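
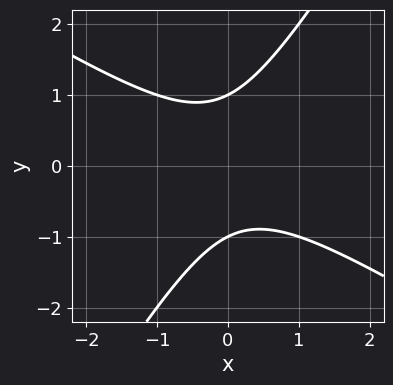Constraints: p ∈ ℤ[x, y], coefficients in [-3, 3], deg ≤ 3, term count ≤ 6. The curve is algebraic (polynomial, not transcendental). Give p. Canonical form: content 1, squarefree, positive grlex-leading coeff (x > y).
(a) deg p = 2. The shape is more complex than any degree-1 curve.
(b) From the axis intercepts and sections: the y-axis gridline crossings are at y ∈ {-1, 1}; the curve avoids every integer x-axis point in the box.
(c) Together with the visible shape, these determine p as stated.

x^2 + x*y - y^2 + 1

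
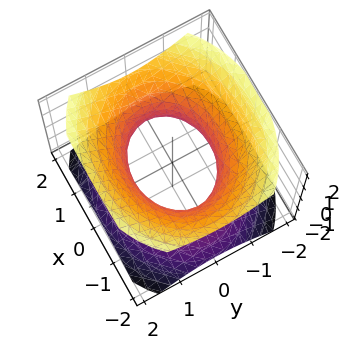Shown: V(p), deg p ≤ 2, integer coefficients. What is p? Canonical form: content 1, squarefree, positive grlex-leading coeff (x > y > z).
2*x^2 + 3*y^2 - 3*z^2 - 3

1. Degree: one connected sheet with a waist; a quadric, so deg p = 2.
2. Symmetries: mirror symmetry y ↦ −y ⇒ only even powers of y; mirror symmetry z ↦ −z ⇒ only even powers of z; the x ↦ −x reflection is a symmetry, so x appears only in even powers.
3. Checking where it meets the axes: the surface avoids every integer z-axis point in the box; among the integer gridlines, it crosses the y-axis at y ∈ {-1, 1}.
4. Together with the visible shape, these determine p as stated.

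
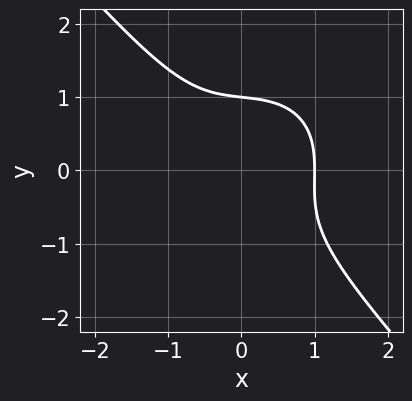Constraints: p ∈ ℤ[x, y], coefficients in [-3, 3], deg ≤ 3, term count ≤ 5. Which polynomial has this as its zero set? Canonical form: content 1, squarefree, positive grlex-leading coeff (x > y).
(a) The degree is 3 — a generic line meets the curve in up to 3 points.
(b) Against the integer gridlines: it meets the x-axis at x = 1 (among the integer gridlines); one y-axis crossing is at y = 1.
(c) These observations pin down the coefficients.

3*x^3 + x*y^2 + 3*y^3 - 3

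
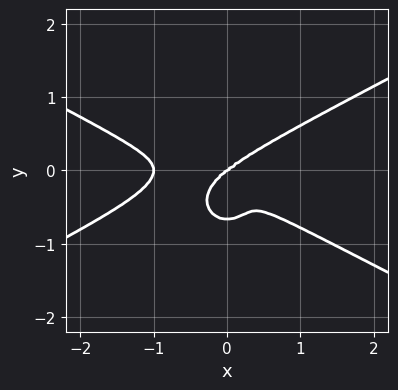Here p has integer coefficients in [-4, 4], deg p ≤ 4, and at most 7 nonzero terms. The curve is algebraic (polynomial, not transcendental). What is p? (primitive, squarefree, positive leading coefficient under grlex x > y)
x^4 - 3*x^2*y^2 - 3*y^4 + x^3 - 2*y^3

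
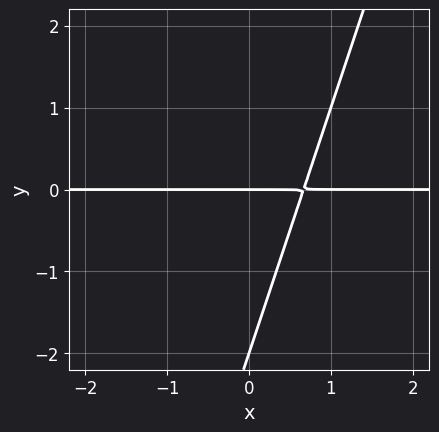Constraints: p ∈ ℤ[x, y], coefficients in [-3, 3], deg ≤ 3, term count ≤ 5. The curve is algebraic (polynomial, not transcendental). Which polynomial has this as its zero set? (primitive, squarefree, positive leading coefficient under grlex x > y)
3*x*y - y^2 - 2*y

1. deg p = 2. A generic line meets the curve in up to 2 points.
2. Observable constraints: the y-axis gridline crossings are at y ∈ {-2, 0}; the visible x-axis segment lies entirely on the curve.
3. Assembling these constraints gives the stated polynomial.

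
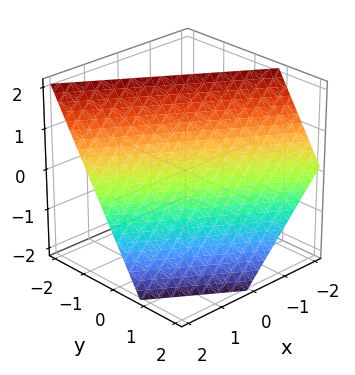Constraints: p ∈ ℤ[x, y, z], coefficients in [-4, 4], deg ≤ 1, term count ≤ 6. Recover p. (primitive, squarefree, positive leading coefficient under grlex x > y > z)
2*x + 3*y + 2*z - 2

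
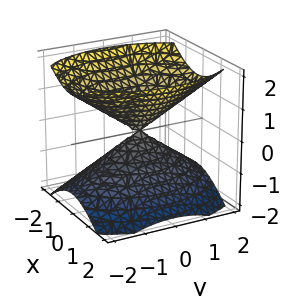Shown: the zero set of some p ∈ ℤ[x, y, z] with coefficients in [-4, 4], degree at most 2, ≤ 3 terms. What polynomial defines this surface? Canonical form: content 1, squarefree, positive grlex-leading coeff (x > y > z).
2*x^2 + y^2 - 2*z^2

First, there are 2 components. Treating them together as one polynomial.
Next, degree: a double cone through the origin; a quadric, so deg p = 2.
Then, symmetries: it's symmetric under z → −z, forcing even powers of z; mirror symmetry y ↦ −y ⇒ only even powers of y; mirror symmetry x ↦ −x ⇒ only even powers of x.
Next, reading off the gridlines: it meets the z-axis at z = 0 (among the integer gridlines); it meets the x-axis at x = 0 (among the integer gridlines); it meets the y-axis at y = 0 (among the integer gridlines).
Finally, putting this together gives p.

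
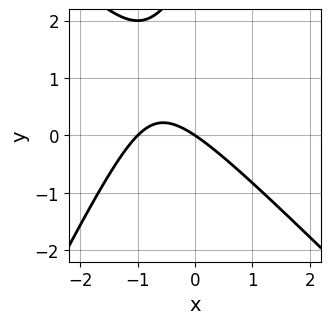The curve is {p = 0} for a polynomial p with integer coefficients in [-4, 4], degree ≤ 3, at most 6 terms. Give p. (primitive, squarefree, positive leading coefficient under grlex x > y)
First, degree: no degree-1 curve has this shape, so deg p = 2.
Next, observable constraints: one y-axis crossing is at y = 0; among the integer gridlines, it crosses the x-axis at x ∈ {-1, 0}.
Finally, assembling these constraints gives the stated polynomial.

2*x^2 + x*y - y^2 + 2*x + 3*y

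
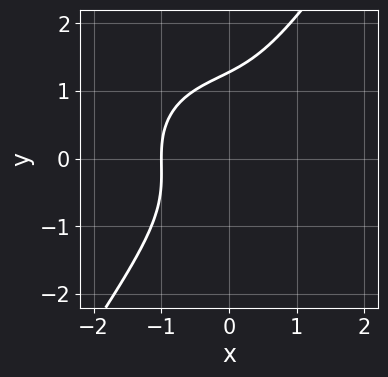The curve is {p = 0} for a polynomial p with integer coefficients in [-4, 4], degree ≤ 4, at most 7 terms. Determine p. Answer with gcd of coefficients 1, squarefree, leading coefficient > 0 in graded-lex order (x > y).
1. Degree: no degree-2 curve has this shape, so deg p = 3.
2. Against the integer gridlines: one x-axis crossing is at x = -1.
3. These observations pin down the coefficients.

3*x^3 + 3*x*y^2 - 3*y^3 + 2*y^2 + 3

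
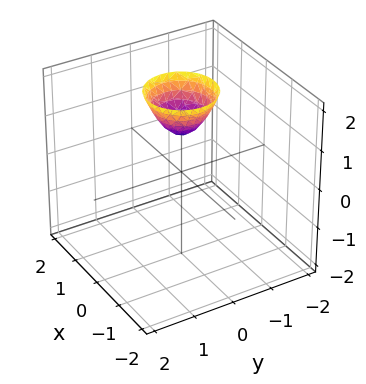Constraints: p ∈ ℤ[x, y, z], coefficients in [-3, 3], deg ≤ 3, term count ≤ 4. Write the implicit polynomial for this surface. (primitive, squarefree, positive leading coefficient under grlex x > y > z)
3*x^2 + 3*y^2 - 2*z + 2

1. The degree is 2 — a generic line meets the surface in up to 2 points.
2. Symmetry: the z-axis is an axis of rotation, so x and y enter only as x² + y².
3. From the axis intercepts and sections: no y-intercept at any integer in the box; no x-intercept at any integer in the box.
4. Matching integer coefficients to the picture gives p.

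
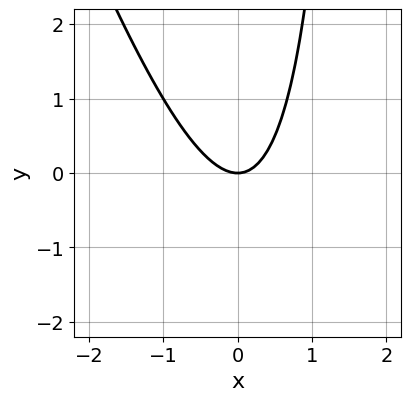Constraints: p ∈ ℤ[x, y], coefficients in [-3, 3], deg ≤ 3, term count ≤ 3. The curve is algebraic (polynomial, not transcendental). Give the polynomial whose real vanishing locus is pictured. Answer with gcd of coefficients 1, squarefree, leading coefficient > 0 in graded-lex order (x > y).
3*x^2 + x*y - 2*y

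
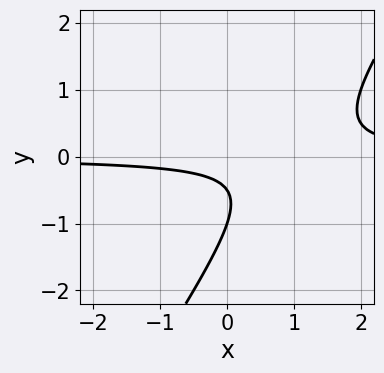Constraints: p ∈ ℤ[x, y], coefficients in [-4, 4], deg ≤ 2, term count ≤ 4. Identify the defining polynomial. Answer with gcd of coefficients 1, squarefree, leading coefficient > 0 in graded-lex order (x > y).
3*x*y - 2*y^2 - 3*y - 1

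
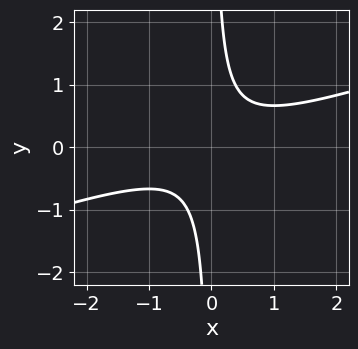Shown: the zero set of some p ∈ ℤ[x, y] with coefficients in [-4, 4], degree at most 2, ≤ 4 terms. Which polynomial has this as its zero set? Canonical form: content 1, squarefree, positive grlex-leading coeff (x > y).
x^2 - 3*x*y + 1

First, deg p = 2. No degree-1 curve has this shape.
Next, from the visible intercepts: it misses every integer gridline on the y-axis; it misses every integer gridline on the x-axis.
Finally, matching integer coefficients to the picture gives p.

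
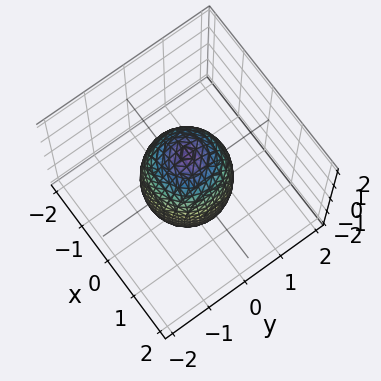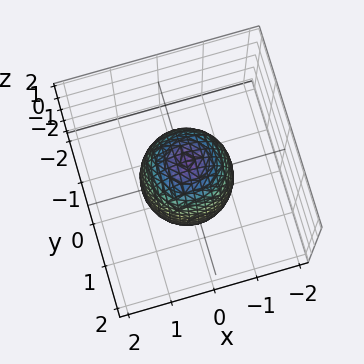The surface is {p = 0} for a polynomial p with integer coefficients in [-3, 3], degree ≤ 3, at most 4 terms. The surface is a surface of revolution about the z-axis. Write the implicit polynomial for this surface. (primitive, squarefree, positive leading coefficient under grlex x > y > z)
3*x^2 + 3*y^2 + z^2 - 3

First, deg p = 2. The shape is more complex than any degree-1 surface.
Then, symmetry: the z-axis is an axis of rotation, so x and y enter only as x² + y².
Then, observable constraints: among the integer gridlines, it crosses the y-axis at y ∈ {-1, 1}; a circular section at z = 1 has radius between 0 and 1; among the integer gridlines, it crosses the x-axis at x ∈ {-1, 1}.
Finally, these observations pin down the coefficients.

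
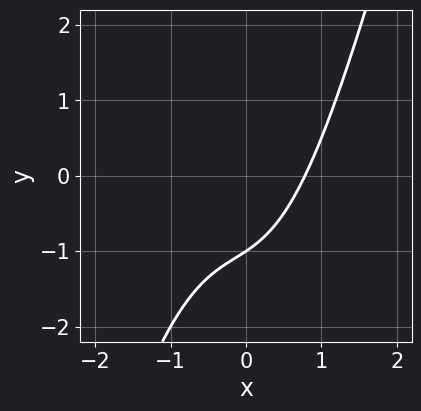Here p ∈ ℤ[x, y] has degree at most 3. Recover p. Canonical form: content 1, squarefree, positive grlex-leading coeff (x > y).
3*x^3 - x^2*y + 2*x - 3*y - 3

(a) deg p = 3. A generic line meets the curve in up to 3 points.
(b) Reading off the gridlines: it meets the y-axis at y = -1 (among the integer gridlines).
(c) Together with the visible shape, these determine p as stated.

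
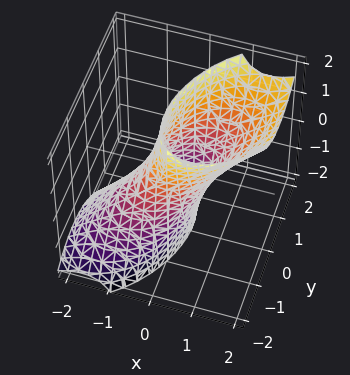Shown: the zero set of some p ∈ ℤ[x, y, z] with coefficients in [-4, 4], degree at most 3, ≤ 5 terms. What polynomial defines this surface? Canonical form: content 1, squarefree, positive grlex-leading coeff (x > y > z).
Degree: no degree-1 surface has this shape, so deg p = 2.
Reading off the gridlines: it misses every integer gridline on the z-axis; among the integer gridlines, it crosses the y-axis at y ∈ {-1, 1}.
Fitting integer coefficients to these (and the overall shape) gives p.

3*x^2 - 2*x*y - 3*x*z + 2*y^2 - 2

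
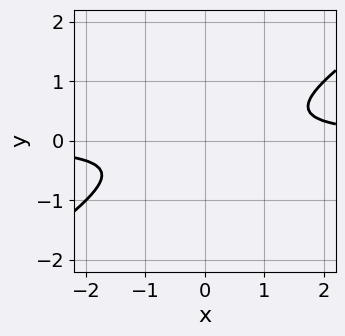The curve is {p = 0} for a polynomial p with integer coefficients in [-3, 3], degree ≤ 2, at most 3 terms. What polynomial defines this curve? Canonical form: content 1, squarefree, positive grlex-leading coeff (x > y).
First, the degree is 2 — a generic line meets the curve in up to 2 points.
Then, observable constraints: no x-intercept at any integer in the box; the curve avoids every integer y-axis point in the box.
Finally, putting this together gives p.

2*x*y - 3*y^2 - 1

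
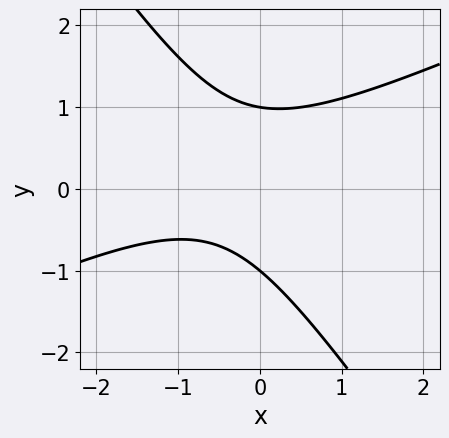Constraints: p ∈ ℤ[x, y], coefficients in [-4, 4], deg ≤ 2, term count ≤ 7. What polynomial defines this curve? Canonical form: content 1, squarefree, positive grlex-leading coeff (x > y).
1. deg p = 2. No degree-1 curve has this shape.
2. Against the integer gridlines: it misses every integer gridline on the x-axis; the y-axis gridline crossings are at y ∈ {-1, 1}.
3. Solving for integer coefficients yields p as stated.

2*x^2 - 3*x*y - 3*y^2 + 2*x + 3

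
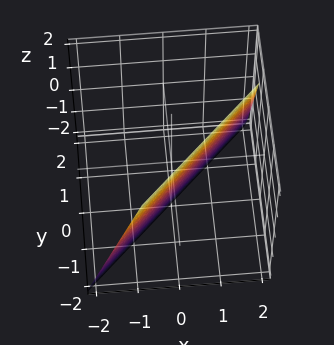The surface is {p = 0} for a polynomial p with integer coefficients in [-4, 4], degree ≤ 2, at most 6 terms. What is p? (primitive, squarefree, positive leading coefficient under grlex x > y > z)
3*x - 3*y - z - 2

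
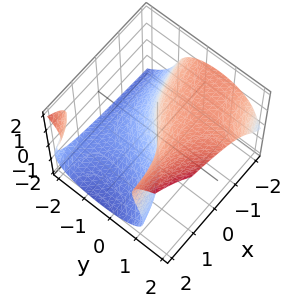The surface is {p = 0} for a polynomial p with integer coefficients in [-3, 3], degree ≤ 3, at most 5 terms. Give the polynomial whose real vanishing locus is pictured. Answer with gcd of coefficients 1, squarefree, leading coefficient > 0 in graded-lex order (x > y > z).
First, the degree is 3 — no degree-2 surface has this shape.
Next, from the axis intercepts and sections: it crosses the z-axis at the gridline z = 0; it crosses the x-axis at the gridline x = 0; it crosses the y-axis at the gridline y = 0.
Finally, together with the visible shape, these determine p as stated.

x*y^2 - z^3 + x*z - 2*x + 2*y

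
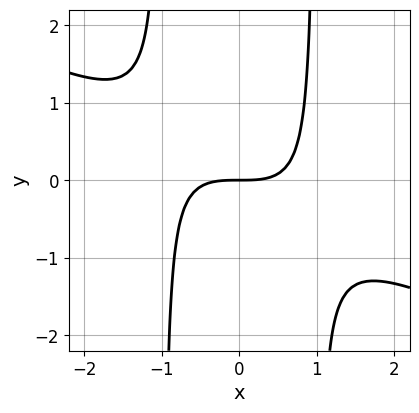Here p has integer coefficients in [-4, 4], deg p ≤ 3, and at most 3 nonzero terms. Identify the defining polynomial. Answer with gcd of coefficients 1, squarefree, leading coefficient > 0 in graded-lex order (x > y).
First, degree: the shape is more complex than any degree-2 curve, so deg p = 3.
Then, against the integer gridlines: one y-axis crossing is at y = 0; it crosses the x-axis at the gridline x = 0.
Finally, solving for integer coefficients yields p as stated.

x^3 + 2*x^2*y - 2*y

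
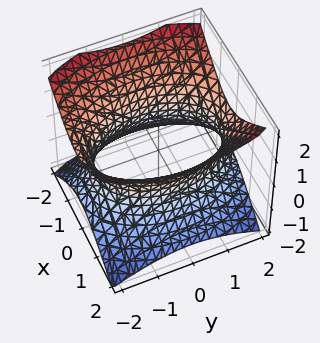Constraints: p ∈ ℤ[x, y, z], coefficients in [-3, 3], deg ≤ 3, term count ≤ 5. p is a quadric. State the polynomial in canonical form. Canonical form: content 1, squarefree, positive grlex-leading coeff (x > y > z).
2*x^2 + y^2 - 2*z^2 - 3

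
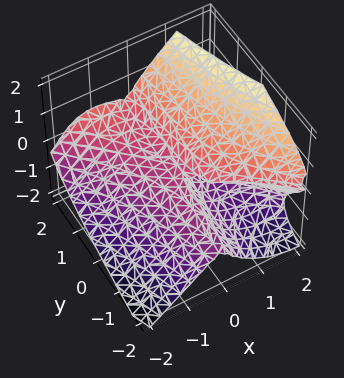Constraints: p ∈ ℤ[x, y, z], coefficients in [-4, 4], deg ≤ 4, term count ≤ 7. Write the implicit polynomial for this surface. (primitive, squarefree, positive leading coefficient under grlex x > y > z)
1. Degree: the shape is more complex than any degree-2 surface, so deg p = 3.
2. Against the integer gridlines: it crosses the z-axis at the gridline z = 0; it crosses the x-axis at the gridline x = 0; the visible y-axis segment lies entirely on the surface.
3. Solving for integer coefficients yields p as stated.

2*x^3 + 2*x^2*y + y*z^2 - 3*z^3 + 3*x*z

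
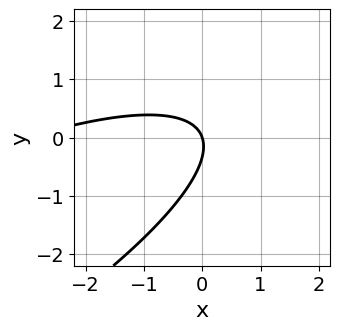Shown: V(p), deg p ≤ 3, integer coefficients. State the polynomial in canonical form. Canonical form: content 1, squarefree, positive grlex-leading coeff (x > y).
x^2 - 3*x*y + 3*y^2 + 3*x + y

First, degree: no degree-1 curve has this shape, so deg p = 2.
Then, against the integer gridlines: one y-axis crossing is at y = 0; it crosses the x-axis at the gridline x = 0.
Finally, matching integer coefficients to the picture gives p.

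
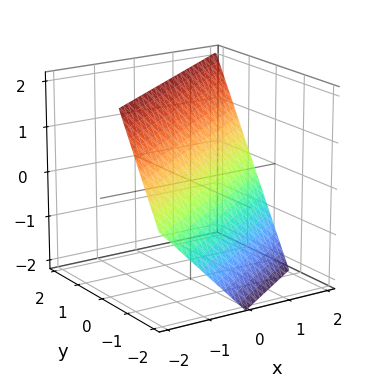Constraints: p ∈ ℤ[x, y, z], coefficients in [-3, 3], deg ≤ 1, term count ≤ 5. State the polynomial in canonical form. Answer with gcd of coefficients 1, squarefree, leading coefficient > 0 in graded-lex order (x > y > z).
2*x - 3*y + 2*z - 2

deg p = 1.
From the axis intercepts and sections: it meets the x-axis at x = 1 (among the integer gridlines); it crosses the z-axis at the gridline z = 1.
Putting this together gives p.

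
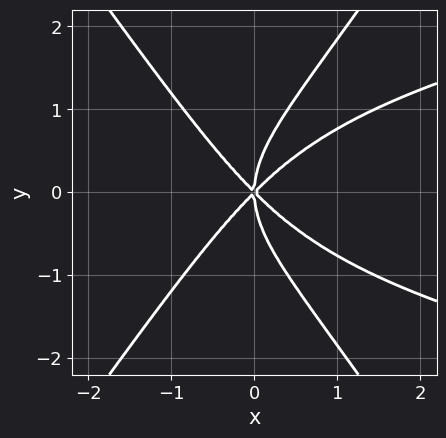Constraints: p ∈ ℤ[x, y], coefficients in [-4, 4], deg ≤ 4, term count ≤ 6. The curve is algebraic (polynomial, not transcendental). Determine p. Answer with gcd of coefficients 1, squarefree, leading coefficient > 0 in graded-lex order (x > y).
2*x^2*y^2 - y^4 - 2*x^3 + 2*x*y^2

(a) deg p = 4.
(b) Symmetries: the y ↦ −y reflection is a symmetry, so y appears only in even powers.
(c) Checking where it meets the axes: it crosses the y-axis at the gridline y = 0; one x-axis crossing is at x = 0.
(d) Fitting integer coefficients to these (and the overall shape) gives p.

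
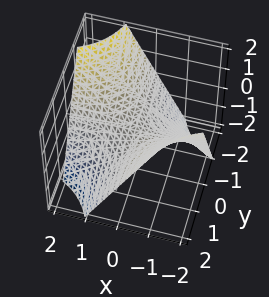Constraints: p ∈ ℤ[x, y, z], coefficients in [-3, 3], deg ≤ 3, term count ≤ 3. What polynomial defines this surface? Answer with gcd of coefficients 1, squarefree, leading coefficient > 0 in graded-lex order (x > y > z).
x*y + z

First, degree: a saddle surface; a quadric, so deg p = 2.
Next, from the axis intercepts and sections: the visible x-axis segment lies entirely on the surface; it crosses the z-axis at the gridline z = 0.
Finally, fitting integer coefficients to these (and the overall shape) gives p. Check: (0, 2, 0) on the y-axis lies on the surface, and p(0, 2, 0) = 0. ✓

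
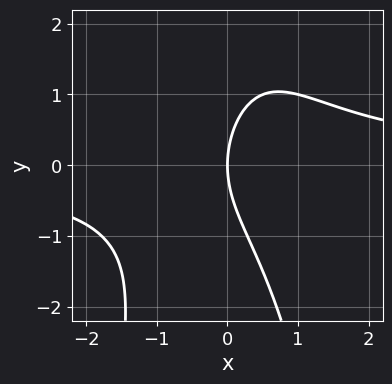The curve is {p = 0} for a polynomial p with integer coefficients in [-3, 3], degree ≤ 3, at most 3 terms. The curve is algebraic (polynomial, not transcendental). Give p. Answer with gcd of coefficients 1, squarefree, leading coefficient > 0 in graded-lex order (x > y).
2*x^2*y + y^2 - 3*x

First, the degree is 3 — a generic line meets the curve in up to 3 points.
Then, against the integer gridlines: it crosses the y-axis at the gridline y = 0; one x-axis crossing is at x = 0.
Finally, matching integer coefficients to the picture gives p.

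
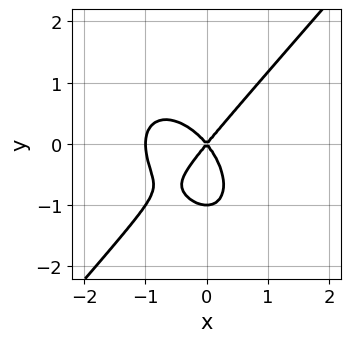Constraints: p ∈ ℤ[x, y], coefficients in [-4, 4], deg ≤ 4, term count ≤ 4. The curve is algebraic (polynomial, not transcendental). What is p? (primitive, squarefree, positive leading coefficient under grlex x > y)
1. The degree is 3 — the shape is more complex than any degree-2 curve.
2. From the visible intercepts: among the integer gridlines, it crosses the y-axis at y ∈ {-1, 0}; among the integer gridlines, it crosses the x-axis at x ∈ {-1, 0}.
3. Together with the visible shape, these determine p as stated.

3*x^3 - 2*y^3 + 3*x^2 - 2*y^2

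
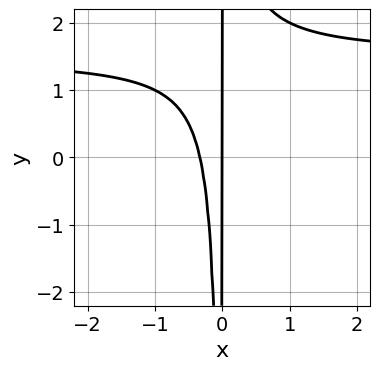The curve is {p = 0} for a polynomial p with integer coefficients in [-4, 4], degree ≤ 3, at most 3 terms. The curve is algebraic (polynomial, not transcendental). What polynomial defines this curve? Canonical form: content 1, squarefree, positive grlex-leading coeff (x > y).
2*x^2*y - 3*x^2 - x

First, deg p = 3. A generic line meets the curve in up to 3 points.
Next, against the integer gridlines: every point of the y-axis in the box is on the curve; it meets the x-axis at x = 0 (among the integer gridlines).
Finally, fitting integer coefficients to these (and the overall shape) gives p.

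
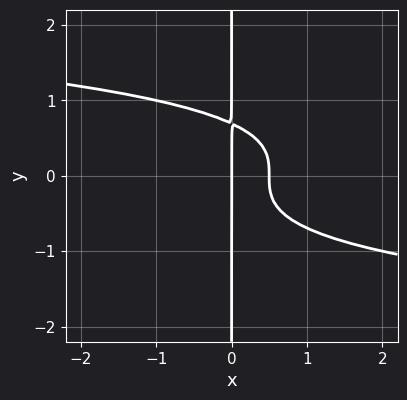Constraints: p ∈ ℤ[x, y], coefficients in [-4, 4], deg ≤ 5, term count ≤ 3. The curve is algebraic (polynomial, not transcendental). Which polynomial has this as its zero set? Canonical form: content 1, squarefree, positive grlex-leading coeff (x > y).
1. deg p = 4. The shape is more complex than any degree-3 curve.
2. Reading off the gridlines: every point of the y-axis in the box is on the curve; it meets the x-axis at x = 0 (among the integer gridlines).
3. Solving for integer coefficients yields p as stated.

3*x*y^3 + 2*x^2 - x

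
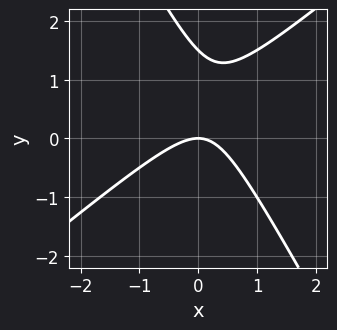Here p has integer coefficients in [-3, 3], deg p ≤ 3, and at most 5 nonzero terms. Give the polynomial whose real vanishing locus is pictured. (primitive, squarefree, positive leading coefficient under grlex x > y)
3*x^2 - 2*x*y - 2*y^2 + 3*y

1. Degree: the shape is more complex than any degree-1 curve, so deg p = 2.
2. Observable constraints: it meets the y-axis at y = 0 (among the integer gridlines); it meets the x-axis at x = 0 (among the integer gridlines).
3. The integer polynomial consistent with all of this is the stated p.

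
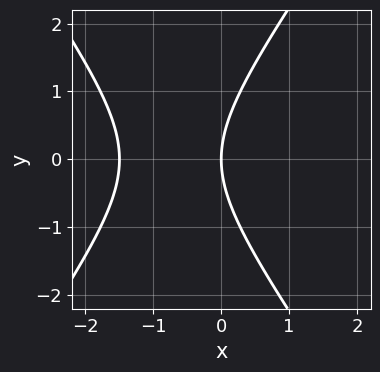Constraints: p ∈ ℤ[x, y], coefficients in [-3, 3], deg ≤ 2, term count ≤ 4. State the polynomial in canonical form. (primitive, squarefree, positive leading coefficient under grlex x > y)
2*x^2 - y^2 + 3*x

1. Degree: the shape is more complex than any degree-1 curve, so deg p = 2.
2. Symmetries: it's symmetric under y → −y, forcing even powers of y.
3. From the visible intercepts: it crosses the x-axis at the gridline x = 0; it meets the y-axis at y = 0 (among the integer gridlines).
4. The integer polynomial consistent with all of this is the stated p.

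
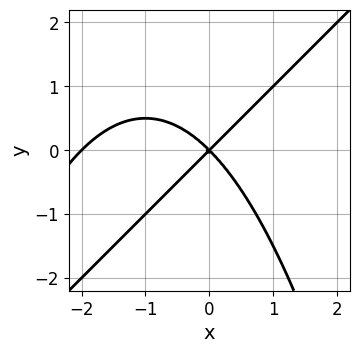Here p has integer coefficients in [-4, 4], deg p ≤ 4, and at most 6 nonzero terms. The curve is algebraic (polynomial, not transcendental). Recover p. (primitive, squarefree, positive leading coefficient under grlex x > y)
x^3 - x^2*y + 2*x^2 - 2*y^2

First, degree: no degree-2 curve has this shape, so deg p = 3.
Next, from the axis intercepts and sections: it crosses the y-axis at the gridline y = 0; among the integer gridlines, it crosses the x-axis at x ∈ {-2, 0}.
Finally, putting this together gives p.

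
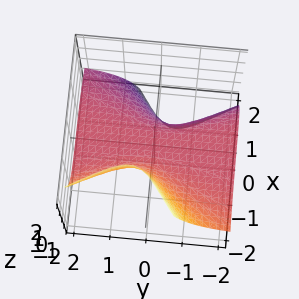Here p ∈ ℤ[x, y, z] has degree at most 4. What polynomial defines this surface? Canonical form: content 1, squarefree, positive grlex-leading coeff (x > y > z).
x^3 + 2*x*y*z + 2*y^2*z + z

First, degree: a generic line meets the surface in up to 3 points, so deg p = 3.
Next, against the integer gridlines: one z-axis crossing is at z = 0; it meets the x-axis at x = 0 (among the integer gridlines); every point of the y-axis in the box is on the surface.
Finally, matching integer coefficients to the picture gives p.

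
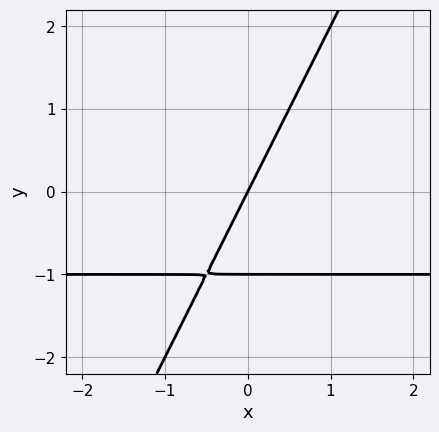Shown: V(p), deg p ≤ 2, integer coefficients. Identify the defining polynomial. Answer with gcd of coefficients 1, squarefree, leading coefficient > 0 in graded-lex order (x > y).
1. The degree is 2 — the shape is more complex than any degree-1 curve.
2. From the visible intercepts: among the integer gridlines, it crosses the y-axis at y ∈ {-1, 0}; it crosses the x-axis at the gridline x = 0.
3. Fitting integer coefficients to these (and the overall shape) gives p.

2*x*y - y^2 + 2*x - y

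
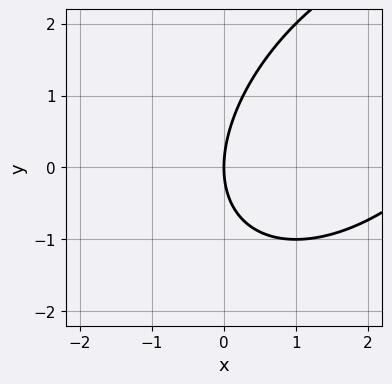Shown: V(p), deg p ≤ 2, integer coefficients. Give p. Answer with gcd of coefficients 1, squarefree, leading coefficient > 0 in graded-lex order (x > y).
x^2 - x*y + y^2 - 3*x

1. deg p = 2. The shape is more complex than any degree-1 curve.
2. Reading off the gridlines: it meets the y-axis at y = 0 (among the integer gridlines); it meets the x-axis at x = 0 (among the integer gridlines).
3. Matching integer coefficients to the picture gives p.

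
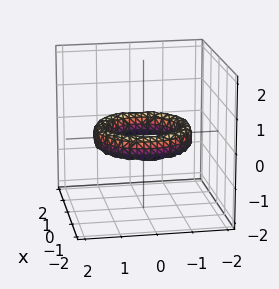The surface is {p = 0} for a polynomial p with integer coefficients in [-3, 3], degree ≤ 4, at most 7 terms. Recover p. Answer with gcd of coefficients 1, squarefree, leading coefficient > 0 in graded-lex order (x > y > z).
First, deg p = 4. No degree-3 surface has this shape.
Then, by symmetry, the z-axis is an axis of rotation, so x and y enter only as x² + y².
Next, reading off the gridlines: a circular section at z = 0 has radius exactly 1; among the integer gridlines, it crosses the x-axis at x ∈ {-1, 1}; the surface avoids every integer z-axis point in the box.
Finally, the integer polynomial consistent with all of this is the stated p. Check: (0, -1, 0) on the y-axis lies on the surface, and p(0, -1, 0) = 0. ✓

x^4 + 2*x^2*y^2 + y^4 - 3*x^2 - 3*y^2 + 2*z^2 + 2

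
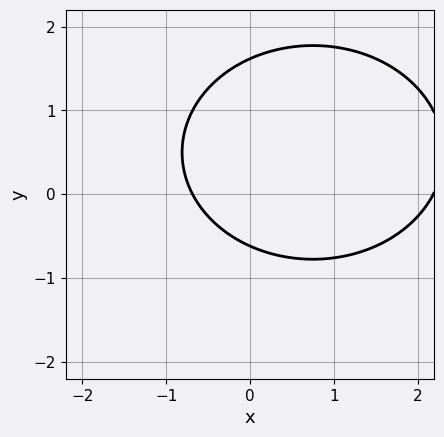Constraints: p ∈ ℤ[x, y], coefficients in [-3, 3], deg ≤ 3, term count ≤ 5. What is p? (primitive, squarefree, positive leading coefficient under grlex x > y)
1. The degree is 2 — the shape is more complex than any degree-1 curve.
2. Putting this together gives p.

2*x^2 + 3*y^2 - 3*x - 3*y - 3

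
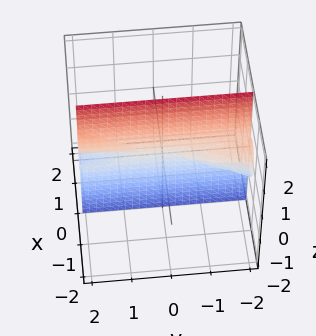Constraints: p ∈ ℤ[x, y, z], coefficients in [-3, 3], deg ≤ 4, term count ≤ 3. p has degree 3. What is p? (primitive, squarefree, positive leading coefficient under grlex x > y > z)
3*x^3 - x^2*y + x*z^2

1. deg p = 3.
2. From the visible intercepts: the visible z-axis segment lies entirely on the surface; it meets the x-axis at x = 0 (among the integer gridlines); the visible y-axis segment lies entirely on the surface.
3. Matching integer coefficients to the picture gives p.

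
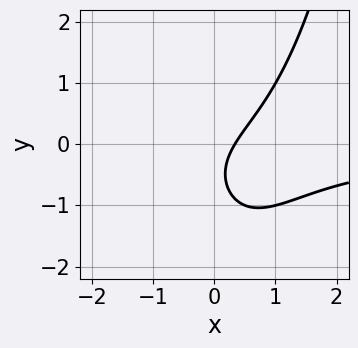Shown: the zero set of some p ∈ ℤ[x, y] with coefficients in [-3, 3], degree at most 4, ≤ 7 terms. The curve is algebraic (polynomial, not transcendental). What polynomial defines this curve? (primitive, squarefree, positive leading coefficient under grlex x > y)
2*x^2*y - 2*y^2 + 3*x - 2*y - 1

(a) deg p = 3. The shape is more complex than any degree-2 curve.
(b) From the visible intercepts: it misses every integer gridline on the y-axis.
(c) Solving for integer coefficients yields p as stated.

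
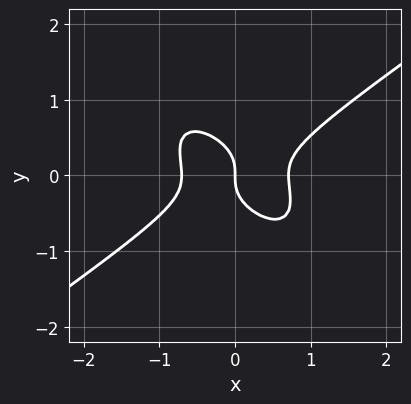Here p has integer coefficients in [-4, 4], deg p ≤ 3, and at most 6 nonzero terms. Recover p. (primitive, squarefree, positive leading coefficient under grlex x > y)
(a) Degree: a generic line meets the curve in up to 3 points, so deg p = 3.
(b) Reading off the gridlines: one x-axis crossing is at x = 0; it meets the y-axis at y = 0 (among the integer gridlines).
(c) Assembling these constraints gives the stated polynomial.

2*x^3 - 2*x*y^2 - 3*y^3 - x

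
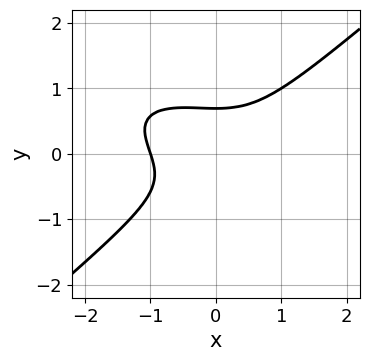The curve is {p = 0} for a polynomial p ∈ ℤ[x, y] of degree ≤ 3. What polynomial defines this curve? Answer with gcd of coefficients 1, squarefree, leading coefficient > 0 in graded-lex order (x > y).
x^3 + x^2*y - 3*y^3 + 1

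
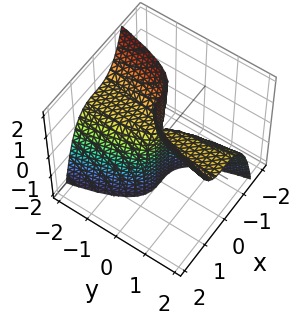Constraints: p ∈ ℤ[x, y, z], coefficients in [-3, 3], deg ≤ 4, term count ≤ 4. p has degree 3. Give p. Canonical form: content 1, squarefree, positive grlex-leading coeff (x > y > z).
First, degree: the shape is more complex than any degree-2 surface, so deg p = 3.
Then, checking where it meets the axes: every point of the z-axis in the box is on the surface; it meets the x-axis at x = 0 (among the integer gridlines); it crosses the y-axis at the gridline y = 0.
Finally, fitting integer coefficients to these (and the overall shape) gives p.

3*x^3 - 2*y*z + y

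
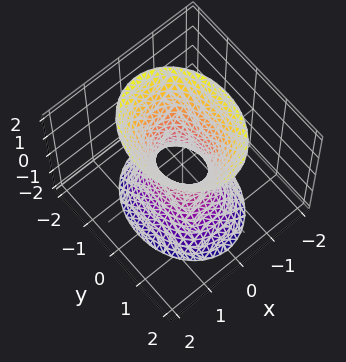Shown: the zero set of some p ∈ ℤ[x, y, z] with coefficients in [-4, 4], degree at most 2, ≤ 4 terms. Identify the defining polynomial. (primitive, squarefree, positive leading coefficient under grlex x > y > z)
1. The degree is 2 — one connected sheet with a waist; a quadric.
2. Symmetries: it's symmetric under x → −x, forcing even powers of x; mirror symmetry z ↦ −z ⇒ only even powers of z; it's symmetric under y → −y, forcing even powers of y.
3. Against the integer gridlines: the surface avoids every integer z-axis point in the box.
4. Together with the visible shape, these determine p as stated.

3*x^2 + 2*y^2 - z^2 - 1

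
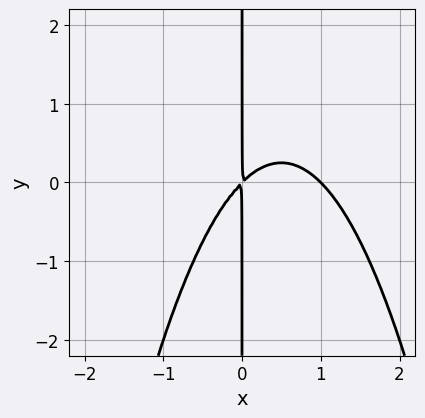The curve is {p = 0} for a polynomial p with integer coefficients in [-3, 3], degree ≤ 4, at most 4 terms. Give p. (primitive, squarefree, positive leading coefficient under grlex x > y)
(a) deg p = 3.
(b) Reading off the gridlines: every point of the y-axis in the box is on the curve; it meets the x-axis at x = 1 (among the integer gridlines).
(c) Fitting integer coefficients to these (and the overall shape) gives p.

x^3 - x^2 + x*y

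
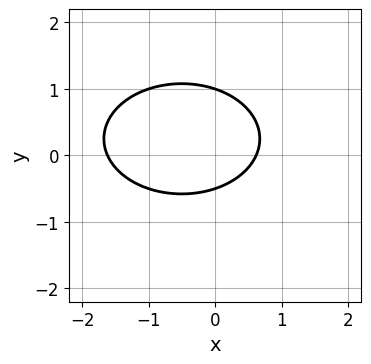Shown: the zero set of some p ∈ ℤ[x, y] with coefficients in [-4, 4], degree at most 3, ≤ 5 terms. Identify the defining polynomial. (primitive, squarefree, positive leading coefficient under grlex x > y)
x^2 + 2*y^2 + x - y - 1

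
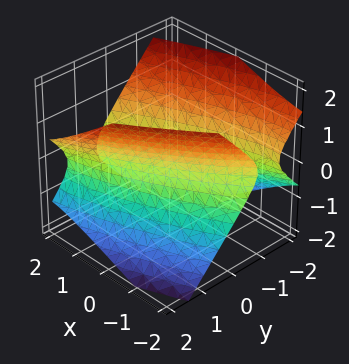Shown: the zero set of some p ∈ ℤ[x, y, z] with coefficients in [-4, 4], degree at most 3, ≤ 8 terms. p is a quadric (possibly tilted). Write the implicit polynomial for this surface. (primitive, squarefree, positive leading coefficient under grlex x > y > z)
x^2 - 3*x*y - x*z + 3*y^2 - 3*z^2 - 2

(a) There are 2 components. They look like related sheets of one shape, so recover p as a whole.
(b) The degree is 2 — a generic line meets the surface in up to 2 points.
(c) Observable constraints: no z-intercept at any integer in the box.
(d) Together with the visible shape, these determine p as stated.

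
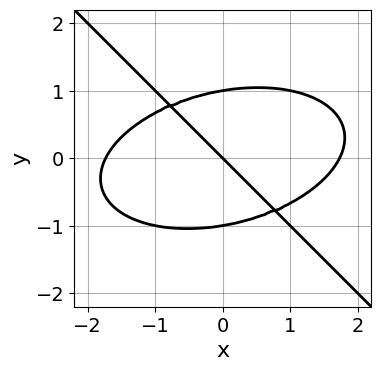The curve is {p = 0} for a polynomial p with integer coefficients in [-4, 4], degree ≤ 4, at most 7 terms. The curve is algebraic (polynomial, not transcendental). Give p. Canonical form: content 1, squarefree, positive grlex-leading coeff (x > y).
First, degree: the shape is more complex than any degree-2 curve, so deg p = 3.
Next, observable constraints: one x-axis crossing is at x = 0; among the integer gridlines, it crosses the y-axis at y ∈ {-1, 0, 1}.
Finally, solving for integer coefficients yields p as stated.

x^3 + 2*x*y^2 + 3*y^3 - 3*x - 3*y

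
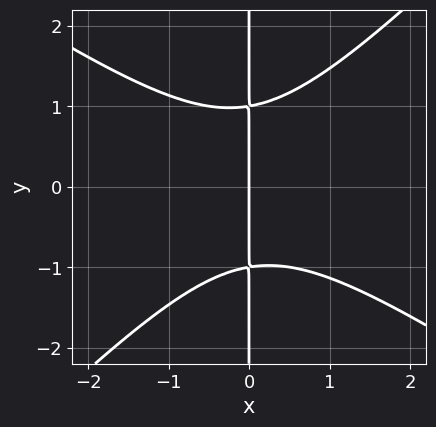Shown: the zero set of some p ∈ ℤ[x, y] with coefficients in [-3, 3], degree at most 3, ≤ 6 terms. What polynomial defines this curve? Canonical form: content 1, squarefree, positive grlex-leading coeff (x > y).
2*x^3 + x^2*y - 3*x*y^2 + 3*x

1. Degree: a generic line meets the curve in up to 3 points, so deg p = 3.
2. Observable constraints: every point of the y-axis in the box is on the curve; it crosses the x-axis at the gridline x = 0.
3. The integer polynomial consistent with all of this is the stated p.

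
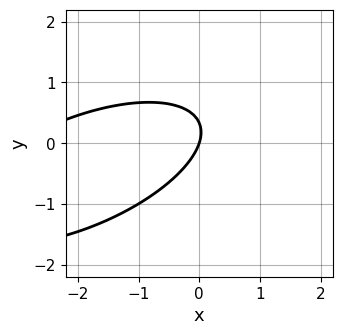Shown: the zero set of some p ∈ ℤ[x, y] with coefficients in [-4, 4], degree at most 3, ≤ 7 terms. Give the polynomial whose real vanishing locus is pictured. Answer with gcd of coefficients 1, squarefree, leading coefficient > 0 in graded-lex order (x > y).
x^2 - 2*x*y + 3*y^2 + 3*x - y

1. Degree: a generic line meets the curve in up to 2 points, so deg p = 2.
2. From the visible intercepts: it meets the x-axis at x = 0 (among the integer gridlines); it meets the y-axis at y = 0 (among the integer gridlines).
3. Solving for integer coefficients yields p as stated.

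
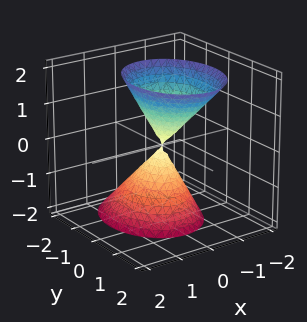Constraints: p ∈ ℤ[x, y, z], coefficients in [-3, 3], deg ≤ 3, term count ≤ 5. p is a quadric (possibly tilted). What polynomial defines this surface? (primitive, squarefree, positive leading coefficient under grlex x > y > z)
1. I count 2 distinct pieces.
2. deg p = 2.
3. Reading off the gridlines: it crosses the z-axis at the gridline z = 0; it crosses the x-axis at the gridline x = 0; it meets the y-axis at y = 0 (among the integer gridlines).
4. Matching integer coefficients to the picture gives p.

3*x^2 + 2*y^2 - y*z - z^2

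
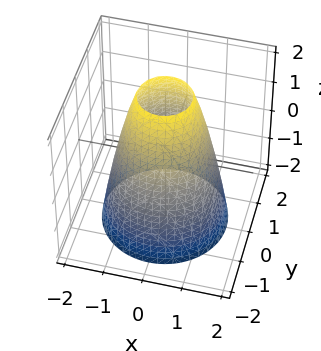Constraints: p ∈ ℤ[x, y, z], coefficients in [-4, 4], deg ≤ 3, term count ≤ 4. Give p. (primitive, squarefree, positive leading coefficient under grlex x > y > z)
The degree is 2 — no degree-1 surface has this shape.
By symmetry, the z-axis is an axis of rotation, so x and y enter only as x² + y².
Reading off the gridlines: no z-intercept at any integer in the box; a circular section at z = 0 has radius between 1 and 2.
Fitting integer coefficients to these (and the overall shape) gives p.

2*x^2 + 2*y^2 + z - 3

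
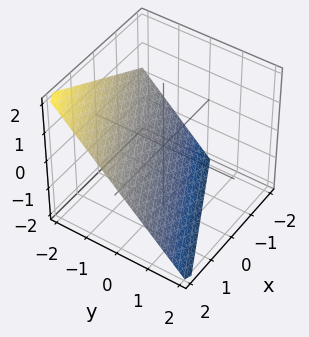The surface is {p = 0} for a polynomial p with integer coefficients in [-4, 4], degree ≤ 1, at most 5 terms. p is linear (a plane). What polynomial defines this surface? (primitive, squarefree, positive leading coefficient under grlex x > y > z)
1. deg p = 1. The surface is flat (a plane).
2. Against the integer gridlines: it crosses the x-axis at the gridline x = 2; it crosses the y-axis at the gridline y = -1.
3. Matching integer coefficients to the picture gives p. Check: (0, 0, -1) on the z-axis lies on the surface, and p(0, 0, -1) = 0. ✓

x - 2*y - 2*z - 2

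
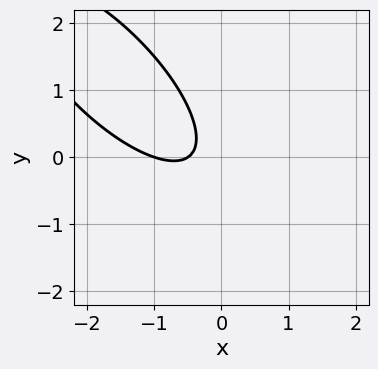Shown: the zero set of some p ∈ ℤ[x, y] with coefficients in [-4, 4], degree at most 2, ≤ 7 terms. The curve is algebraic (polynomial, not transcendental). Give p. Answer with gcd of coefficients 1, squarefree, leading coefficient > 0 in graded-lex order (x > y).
First, degree: no degree-1 curve has this shape, so deg p = 2.
Next, from the axis intercepts and sections: it meets the x-axis at x = -1 (among the integer gridlines); it misses every integer gridline on the y-axis.
Finally, together with the visible shape, these determine p as stated.

2*x^2 + 3*x*y + 2*y^2 + 3*x + 1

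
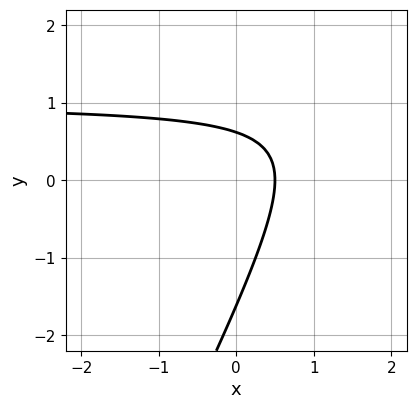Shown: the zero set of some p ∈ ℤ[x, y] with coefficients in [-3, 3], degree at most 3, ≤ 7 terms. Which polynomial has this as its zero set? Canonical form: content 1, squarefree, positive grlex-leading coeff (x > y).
First, the degree is 2 — no degree-1 curve has this shape.
Finally, the integer polynomial consistent with all of this is the stated p.

2*x*y - y^2 - 2*x - y + 1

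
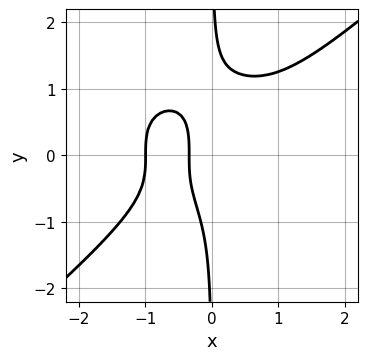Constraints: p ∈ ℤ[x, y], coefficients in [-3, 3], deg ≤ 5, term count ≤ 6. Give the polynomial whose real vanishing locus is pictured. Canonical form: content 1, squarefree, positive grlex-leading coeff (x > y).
2*x^4 - 3*x*y^3 + 3*x + 1

deg p = 4.
Against the integer gridlines: the curve avoids every integer y-axis point in the box; it crosses the x-axis at the gridline x = -1.
Matching integer coefficients to the picture gives p.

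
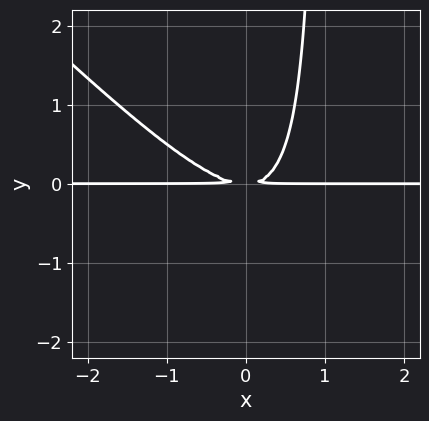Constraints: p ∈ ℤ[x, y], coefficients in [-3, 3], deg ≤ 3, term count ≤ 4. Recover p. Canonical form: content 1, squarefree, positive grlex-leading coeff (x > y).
x^2*y + x*y^2 - y^2

First, degree: the shape is more complex than any degree-2 curve, so deg p = 3.
Then, reading off the gridlines: the visible x-axis segment lies entirely on the curve.
Finally, the integer polynomial consistent with all of this is the stated p.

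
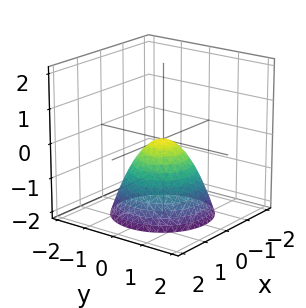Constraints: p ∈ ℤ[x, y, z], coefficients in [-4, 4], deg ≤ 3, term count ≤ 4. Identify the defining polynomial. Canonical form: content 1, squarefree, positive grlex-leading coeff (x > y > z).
1. Degree: a paraboloid; a quadric, so deg p = 2.
2. Symmetries: rotational symmetry about the z-axis ⇒ p depends on x, y only through x² + y².
3. Observable constraints: it meets the z-axis at z = 0 (among the integer gridlines); a circular section at z = -2 has radius between 1 and 2; it crosses the x-axis at the gridline x = 0; it crosses the y-axis at the gridline y = 0.
4. These observations pin down the coefficients.

x^2 + y^2 + z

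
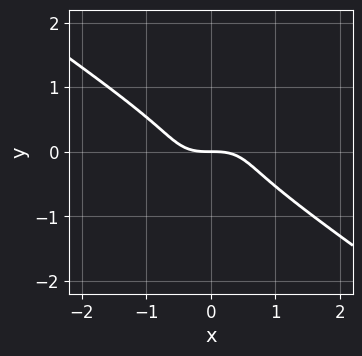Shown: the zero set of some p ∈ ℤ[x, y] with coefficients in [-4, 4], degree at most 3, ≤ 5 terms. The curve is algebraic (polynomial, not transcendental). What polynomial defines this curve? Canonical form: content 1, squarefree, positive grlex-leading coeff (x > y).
x^3 + 3*y^3 + y

First, degree: a generic line meets the curve in up to 3 points, so deg p = 3.
Then, from the axis intercepts and sections: it crosses the y-axis at the gridline y = 0; it meets the x-axis at x = 0 (among the integer gridlines).
Finally, these observations pin down the coefficients.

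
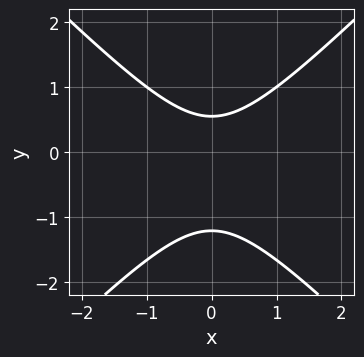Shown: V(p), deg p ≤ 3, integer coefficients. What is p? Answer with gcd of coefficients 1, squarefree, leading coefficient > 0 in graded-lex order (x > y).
(a) Degree: no degree-1 curve has this shape, so deg p = 2.
(b) Symmetries: mirror symmetry x ↦ −x ⇒ only even powers of x.
(c) From the visible intercepts: the curve avoids every integer x-axis point in the box.
(d) Matching integer coefficients to the picture gives p.

3*x^2 - 3*y^2 - 2*y + 2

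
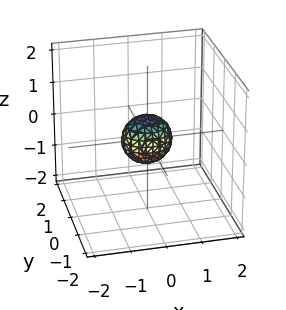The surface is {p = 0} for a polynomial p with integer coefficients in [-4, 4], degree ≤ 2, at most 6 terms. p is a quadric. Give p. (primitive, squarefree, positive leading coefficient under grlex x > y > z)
First, deg p = 2. Bounded and convex; a quadric.
Next, symmetries: the y ↦ −y reflection is a symmetry, so y appears only in even powers; it's symmetric under x → −x, forcing even powers of x; it's symmetric under z → −z, forcing even powers of z.
Finally, together with the visible shape, these determine p as stated.

2*x^2 + 3*y^2 + 2*z^2 - 1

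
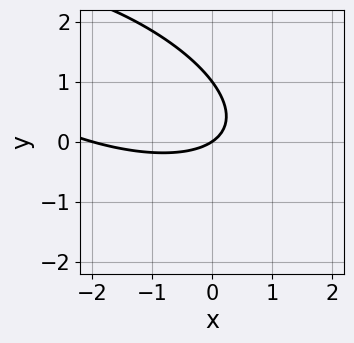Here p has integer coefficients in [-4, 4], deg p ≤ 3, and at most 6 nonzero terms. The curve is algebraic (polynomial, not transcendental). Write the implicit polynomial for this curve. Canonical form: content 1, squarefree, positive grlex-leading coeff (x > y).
x^2 + 2*x*y + 3*y^2 + 2*x - 3*y

1. deg p = 2. The shape is more complex than any degree-1 curve.
2. Reading off the gridlines: the x-axis gridline crossings are at x ∈ {-2, 0}; among the integer gridlines, it crosses the y-axis at y ∈ {0, 1}.
3. Assembling these constraints gives the stated polynomial.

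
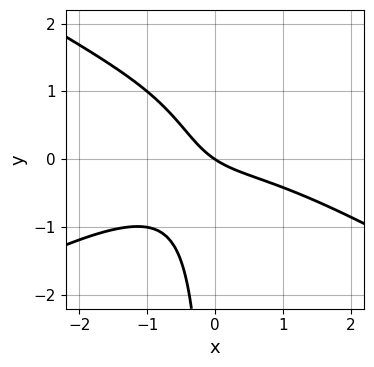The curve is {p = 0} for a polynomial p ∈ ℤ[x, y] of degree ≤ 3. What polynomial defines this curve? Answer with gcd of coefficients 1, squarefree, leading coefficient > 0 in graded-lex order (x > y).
x^3 - 3*x*y^2 + 3*x*y + 2*x + 3*y

First, the degree is 3 — no degree-2 curve has this shape.
Then, against the integer gridlines: it meets the y-axis at y = 0 (among the integer gridlines); it meets the x-axis at x = 0 (among the integer gridlines).
Finally, the integer polynomial consistent with all of this is the stated p.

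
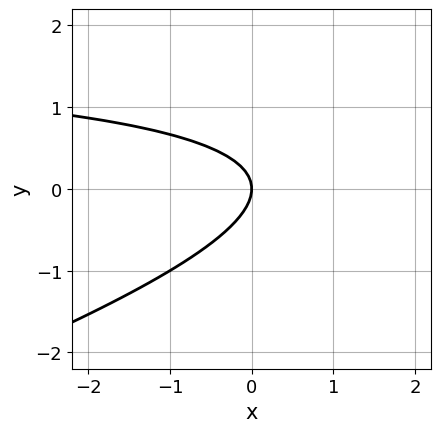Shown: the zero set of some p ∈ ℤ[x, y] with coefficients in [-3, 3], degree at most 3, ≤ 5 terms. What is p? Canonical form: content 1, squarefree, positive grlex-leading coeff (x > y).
First, the degree is 2 — the shape is more complex than any degree-1 curve.
Next, from the visible intercepts: one y-axis crossing is at y = 0; one x-axis crossing is at x = 0.
Finally, fitting integer coefficients to these (and the overall shape) gives p.

x*y - 3*y^2 - 2*x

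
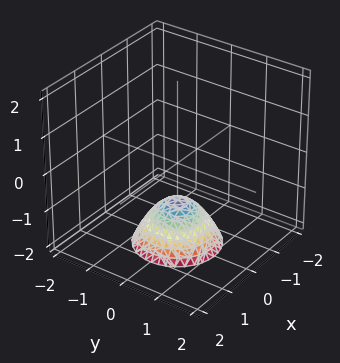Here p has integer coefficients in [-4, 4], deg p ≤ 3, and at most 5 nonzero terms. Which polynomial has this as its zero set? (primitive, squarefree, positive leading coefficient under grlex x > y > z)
x^2 + y^2 + z + 1

Degree: no degree-1 surface has this shape, so deg p = 2.
Symmetry: every cross-section ⟂ z is a circle, so x, y appear only via x² + y².
From the visible intercepts: the surface avoids every integer y-axis point in the box; a circular section at z = -2 has radius exactly 1; no x-intercept at any integer in the box; it meets the z-axis at z = -1 (among the integer gridlines).
Together with the visible shape, these determine p as stated.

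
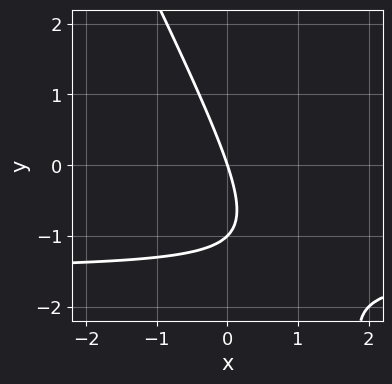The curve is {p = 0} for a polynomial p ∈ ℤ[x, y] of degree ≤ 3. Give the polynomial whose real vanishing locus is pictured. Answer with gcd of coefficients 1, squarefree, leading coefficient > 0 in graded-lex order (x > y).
2*x*y + y^2 + 3*x + y

First, deg p = 2.
Then, against the integer gridlines: among the integer gridlines, it crosses the y-axis at y ∈ {-1, 0}; it crosses the x-axis at the gridline x = 0.
Finally, putting this together gives p.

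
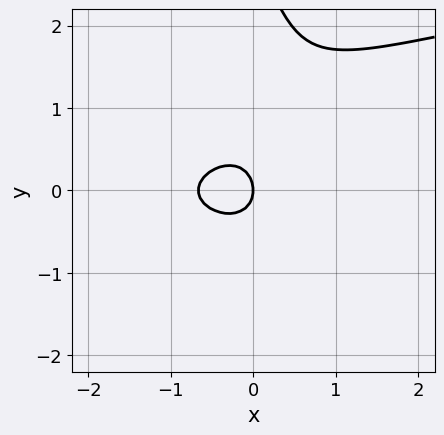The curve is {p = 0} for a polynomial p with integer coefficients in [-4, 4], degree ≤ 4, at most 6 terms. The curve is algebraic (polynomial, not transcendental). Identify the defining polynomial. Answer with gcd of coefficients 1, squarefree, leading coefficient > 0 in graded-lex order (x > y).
3*x*y^2 + y^3 - 3*x^2 - 3*y^2 - 2*x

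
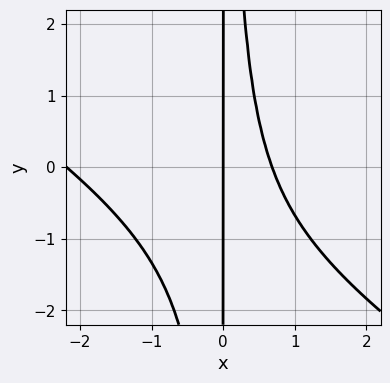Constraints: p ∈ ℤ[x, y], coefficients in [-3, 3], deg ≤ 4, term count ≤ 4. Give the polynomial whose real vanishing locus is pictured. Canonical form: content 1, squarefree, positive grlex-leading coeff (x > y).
1. Degree: no degree-2 curve has this shape, so deg p = 3.
2. Observable constraints: it crosses the x-axis at the gridline x = 0; every point of the y-axis in the box is on the curve.
3. Together with the visible shape, these determine p as stated.

2*x^3 + 3*x^2*y + 3*x^2 - 3*x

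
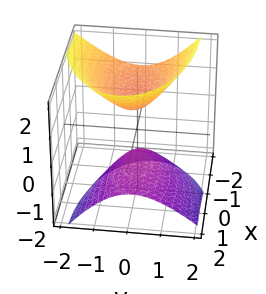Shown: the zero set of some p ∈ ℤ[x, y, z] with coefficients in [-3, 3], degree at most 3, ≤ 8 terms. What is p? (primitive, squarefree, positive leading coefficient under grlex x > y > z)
x^2 + 2*x*z + 3*y^2 + y*z - 2*z^2 + 1

First, I count 2 distinct pieces. Treating them together as one polynomial.
Then, deg p = 2. No degree-1 surface has this shape.
Then, from the axis intercepts and sections: no x-intercept at any integer in the box; no y-intercept at any integer in the box.
Finally, matching integer coefficients to the picture gives p.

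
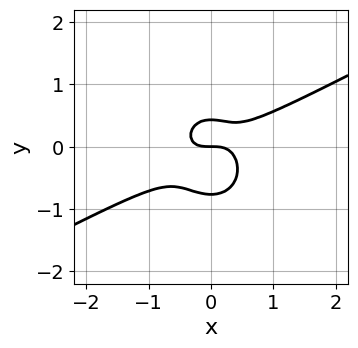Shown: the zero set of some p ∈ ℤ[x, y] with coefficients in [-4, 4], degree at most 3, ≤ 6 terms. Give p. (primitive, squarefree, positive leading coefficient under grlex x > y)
(a) Degree: a generic line meets the curve in up to 3 points, so deg p = 3.
(b) Against the integer gridlines: it meets the y-axis at y = 0 (among the integer gridlines); it crosses the x-axis at the gridline x = 0.
(c) These observations pin down the coefficients.

2*x^3 - 3*x^2*y - 3*y^3 - y^2 + y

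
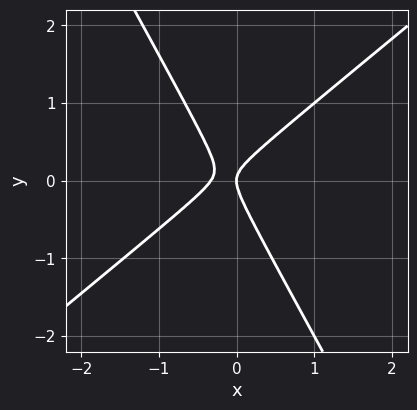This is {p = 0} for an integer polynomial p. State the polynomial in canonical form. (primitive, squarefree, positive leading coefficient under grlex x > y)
(a) The degree is 2 — a generic line meets the curve in up to 2 points.
(b) From the axis intercepts and sections: it meets the x-axis at x = 0 (among the integer gridlines); it meets the y-axis at y = 0 (among the integer gridlines).
(c) Solving for integer coefficients yields p as stated.

3*x^2 - 2*x*y - 2*y^2 + x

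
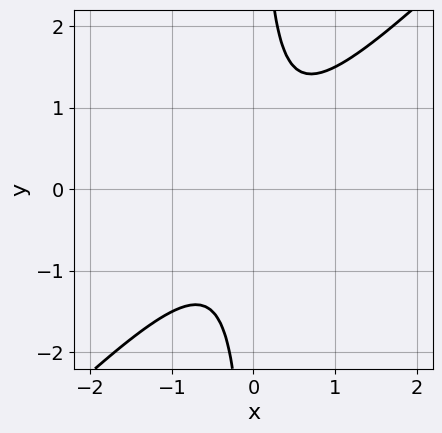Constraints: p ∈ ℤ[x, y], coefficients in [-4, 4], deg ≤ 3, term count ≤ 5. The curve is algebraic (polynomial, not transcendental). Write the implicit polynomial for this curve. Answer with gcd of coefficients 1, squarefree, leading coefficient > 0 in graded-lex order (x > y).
2*x^2 - 2*x*y + 1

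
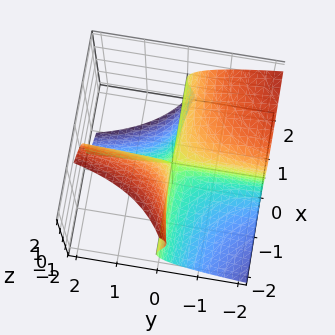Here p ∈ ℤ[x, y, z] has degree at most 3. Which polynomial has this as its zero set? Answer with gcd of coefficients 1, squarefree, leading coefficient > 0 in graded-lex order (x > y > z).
x*z^2 + z^3 + 3*x*y

1. Degree: no degree-2 surface has this shape, so deg p = 3.
2. Checking where it meets the axes: it crosses the z-axis at the gridline z = 0; every point of the y-axis in the box is on the surface.
3. Matching integer coefficients to the picture gives p.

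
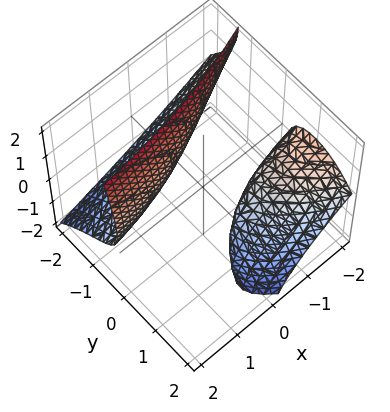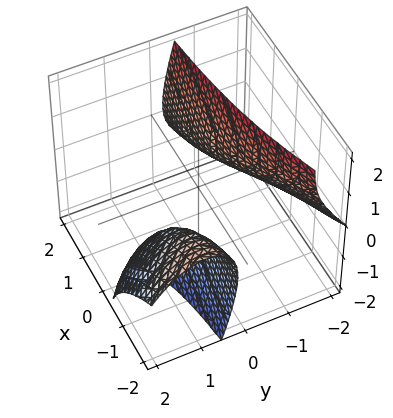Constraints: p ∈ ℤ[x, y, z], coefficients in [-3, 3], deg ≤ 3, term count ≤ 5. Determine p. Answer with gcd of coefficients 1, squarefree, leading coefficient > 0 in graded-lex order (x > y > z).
I count 2 distinct pieces. Treating them together as one polynomial.
The degree is 3 — a generic line meets the surface in up to 3 points.
Observable constraints: no z-intercept at any integer in the box; the surface avoids every integer x-axis point in the box; one y-axis crossing is at y = -1.
Putting this together gives p.

y^3 + 2*x*y + 3*y*z + z^2 + 1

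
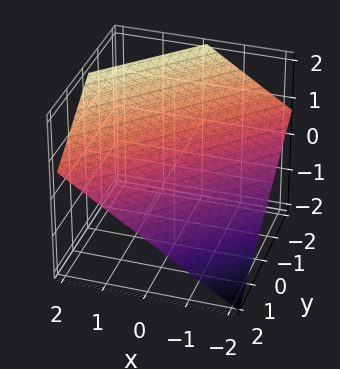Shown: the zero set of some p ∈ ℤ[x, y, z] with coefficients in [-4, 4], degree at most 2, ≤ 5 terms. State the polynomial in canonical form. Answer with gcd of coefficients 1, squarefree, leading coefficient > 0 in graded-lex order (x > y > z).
First, deg p = 1.
Next, from the visible intercepts: it crosses the y-axis at the gridline y = 1; one x-axis crossing is at x = -1.
Finally, assembling these constraints gives the stated polynomial.

2*x - 2*y - 3*z + 2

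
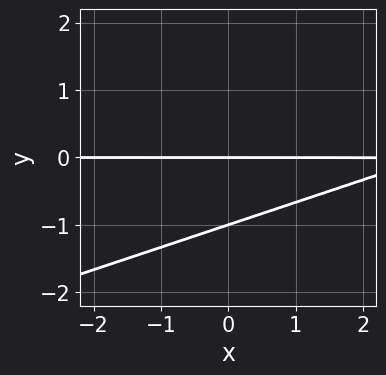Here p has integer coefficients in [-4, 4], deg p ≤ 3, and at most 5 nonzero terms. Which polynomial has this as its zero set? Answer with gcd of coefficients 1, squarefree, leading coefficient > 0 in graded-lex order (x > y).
x*y - 3*y^2 - 3*y

(a) The degree is 2 — no degree-1 curve has this shape.
(b) Reading off the gridlines: every point of the x-axis in the box is on the curve; among the integer gridlines, it crosses the y-axis at y ∈ {-1, 0}.
(c) Putting this together gives p.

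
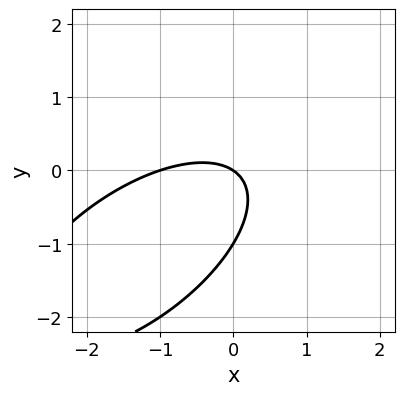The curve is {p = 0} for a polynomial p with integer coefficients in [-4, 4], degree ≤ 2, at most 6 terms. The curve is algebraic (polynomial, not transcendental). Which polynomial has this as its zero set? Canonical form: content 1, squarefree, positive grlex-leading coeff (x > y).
(a) deg p = 2. The shape is more complex than any degree-1 curve.
(b) From the axis intercepts and sections: among the integer gridlines, it crosses the y-axis at y ∈ {-1, 0}; among the integer gridlines, it crosses the x-axis at x ∈ {-1, 0}.
(c) These observations pin down the coefficients.

2*x^2 - 3*x*y + 3*y^2 + 2*x + 3*y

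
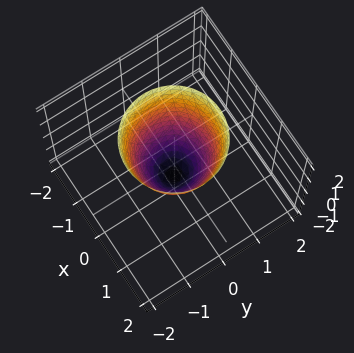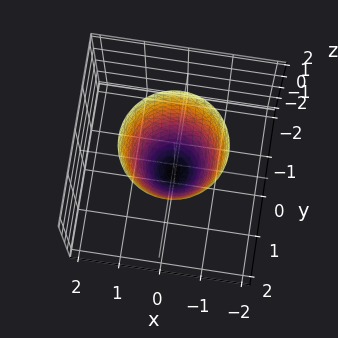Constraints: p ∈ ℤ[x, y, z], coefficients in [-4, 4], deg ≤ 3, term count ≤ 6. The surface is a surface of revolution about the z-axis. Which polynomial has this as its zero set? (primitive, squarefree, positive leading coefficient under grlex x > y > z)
2*x^2 + 2*y^2 - z - 1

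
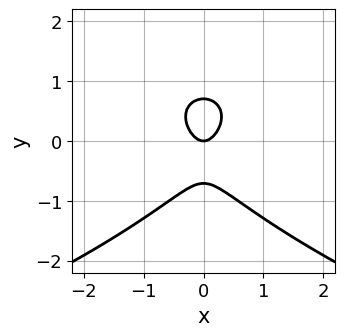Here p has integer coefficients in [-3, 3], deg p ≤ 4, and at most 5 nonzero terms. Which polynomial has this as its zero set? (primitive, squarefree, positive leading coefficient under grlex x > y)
2*y^3 + 3*x^2 - y

1. The degree is 3 — a generic line meets the curve in up to 3 points.
2. Symmetries: it's symmetric under x → −x, forcing even powers of x.
3. Against the integer gridlines: it crosses the x-axis at the gridline x = 0; it meets the y-axis at y = 0 (among the integer gridlines).
4. Together with the visible shape, these determine p as stated.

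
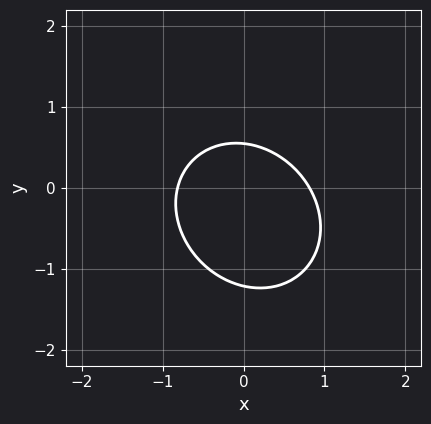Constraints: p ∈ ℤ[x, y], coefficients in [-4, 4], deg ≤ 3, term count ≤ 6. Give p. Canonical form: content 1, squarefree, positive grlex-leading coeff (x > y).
3*x^2 + x*y + 3*y^2 + 2*y - 2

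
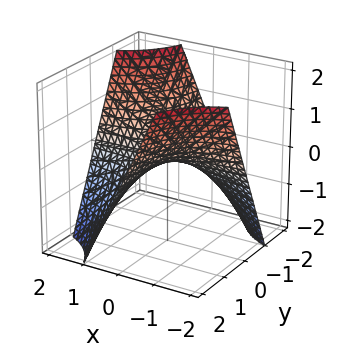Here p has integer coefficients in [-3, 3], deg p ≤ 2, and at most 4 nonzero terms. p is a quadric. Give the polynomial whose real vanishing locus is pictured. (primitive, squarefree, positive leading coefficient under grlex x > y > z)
x*y + z

Degree: a saddle surface; a quadric, so deg p = 2.
Checking where it meets the axes: it meets the z-axis at z = 0 (among the integer gridlines); the visible y-axis segment lies entirely on the surface; every point of the x-axis in the box is on the surface.
These observations pin down the coefficients.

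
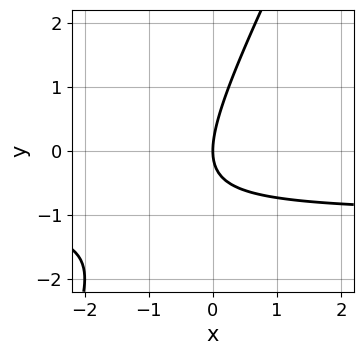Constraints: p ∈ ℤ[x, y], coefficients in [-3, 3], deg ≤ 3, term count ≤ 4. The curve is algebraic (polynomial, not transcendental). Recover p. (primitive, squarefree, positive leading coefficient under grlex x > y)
2*x*y - y^2 + 2*x

1. Degree: a generic line meets the curve in up to 2 points, so deg p = 2.
2. Observable constraints: it meets the x-axis at x = 0 (among the integer gridlines); one y-axis crossing is at y = 0.
3. Assembling these constraints gives the stated polynomial.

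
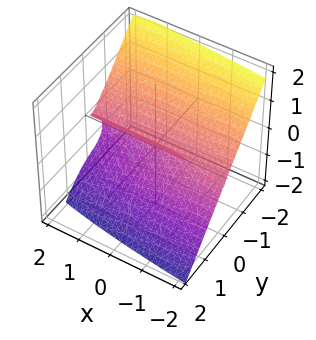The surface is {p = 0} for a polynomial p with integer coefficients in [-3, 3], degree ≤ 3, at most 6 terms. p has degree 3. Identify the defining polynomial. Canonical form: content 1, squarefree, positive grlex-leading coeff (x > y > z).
x*z^2 + 3*y^3 + y*z^2 + 3*z^3 + 2*z^2

First, the degree is 3 — a generic line meets the surface in up to 3 points.
Then, observable constraints: every point of the x-axis in the box is on the surface; one z-axis crossing is at z = 0.
Finally, fitting integer coefficients to these (and the overall shape) gives p.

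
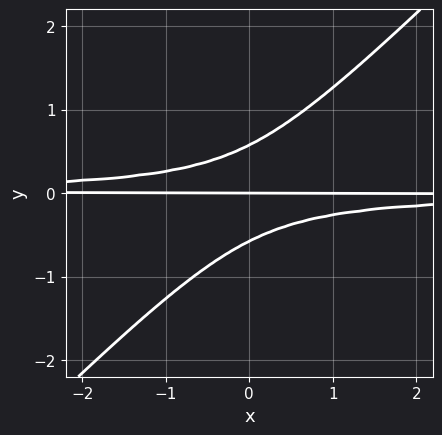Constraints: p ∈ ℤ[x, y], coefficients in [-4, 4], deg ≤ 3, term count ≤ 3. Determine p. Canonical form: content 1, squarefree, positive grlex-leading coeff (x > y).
3*x*y^2 - 3*y^3 + y

First, the degree is 3 — no degree-2 curve has this shape.
Next, observable constraints: it crosses the y-axis at the gridline y = 0; every point of the x-axis in the box is on the curve.
Finally, fitting integer coefficients to these (and the overall shape) gives p.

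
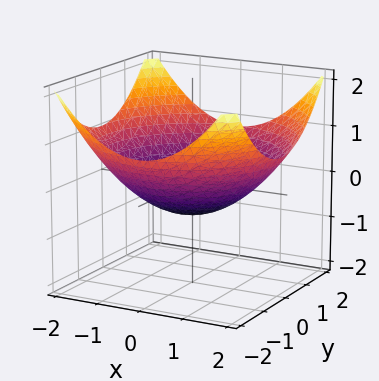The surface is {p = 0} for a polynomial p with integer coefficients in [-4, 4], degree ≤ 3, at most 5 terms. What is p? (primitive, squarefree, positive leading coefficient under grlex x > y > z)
(a) Degree: a generic line meets the surface in up to 2 points, so deg p = 2.
(b) By symmetry, every cross-section ⟂ z is a circle, so x, y appear only via x² + y².
(c) From the visible intercepts: a circular section at z = 0 has radius between 1 and 2.
(d) Assembling these constraints gives the stated polynomial.

x^2 + y^2 - 3*z - 2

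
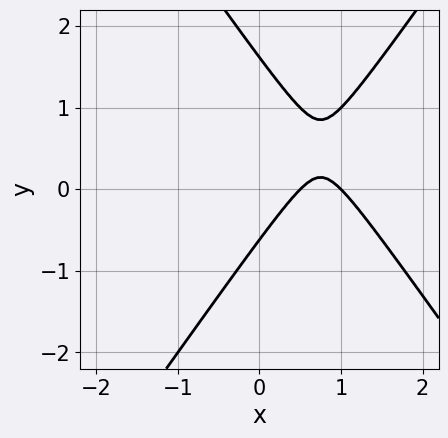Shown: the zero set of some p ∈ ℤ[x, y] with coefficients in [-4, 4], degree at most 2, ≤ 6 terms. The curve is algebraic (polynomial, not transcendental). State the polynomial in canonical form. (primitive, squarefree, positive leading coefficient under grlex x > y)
(a) deg p = 2. A generic line meets the curve in up to 2 points.
(b) Against the integer gridlines: one x-axis crossing is at x = 1.
(c) Solving for integer coefficients yields p as stated.

2*x^2 - y^2 - 3*x + y + 1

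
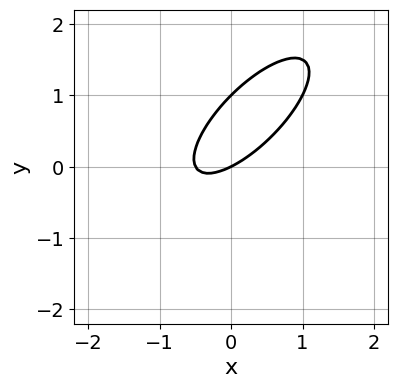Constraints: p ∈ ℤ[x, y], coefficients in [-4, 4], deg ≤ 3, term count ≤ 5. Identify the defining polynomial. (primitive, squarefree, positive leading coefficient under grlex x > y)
First, deg p = 2.
Then, reading off the gridlines: the y-axis gridline crossings are at y ∈ {0, 1}; it crosses the x-axis at the gridline x = 0.
Finally, these observations pin down the coefficients.

2*x^2 - 3*x*y + 2*y^2 + x - 2*y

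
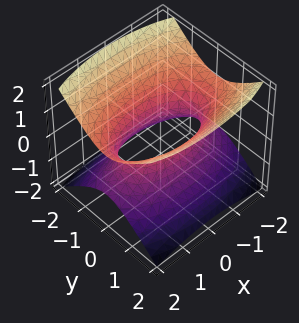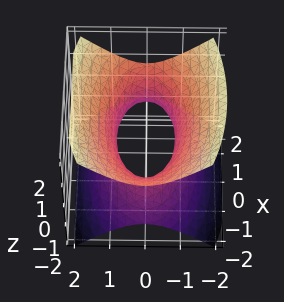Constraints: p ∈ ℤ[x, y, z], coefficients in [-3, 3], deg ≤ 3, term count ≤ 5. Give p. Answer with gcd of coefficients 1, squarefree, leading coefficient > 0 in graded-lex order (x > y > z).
x^2 + 3*y^2 - 3*z^2 - 2

1. deg p = 2.
2. Symmetries: mirror symmetry z ↦ −z ⇒ only even powers of z; it's symmetric under y → −y, forcing even powers of y; the x ↦ −x reflection is a symmetry, so x appears only in even powers.
3. Reading off the gridlines: it misses every integer gridline on the z-axis.
4. Matching integer coefficients to the picture gives p.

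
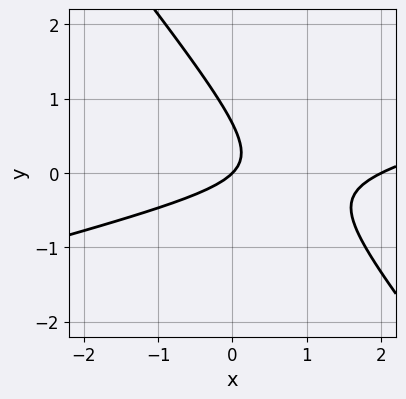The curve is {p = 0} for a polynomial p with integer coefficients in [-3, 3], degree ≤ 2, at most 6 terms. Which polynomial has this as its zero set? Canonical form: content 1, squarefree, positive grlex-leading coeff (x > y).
x^2 - 3*x*y - 3*y^2 - 2*x + 2*y

(a) Degree: the shape is more complex than any degree-1 curve, so deg p = 2.
(b) Against the integer gridlines: one y-axis crossing is at y = 0; the x-axis gridline crossings are at x ∈ {0, 2}.
(c) Assembling these constraints gives the stated polynomial.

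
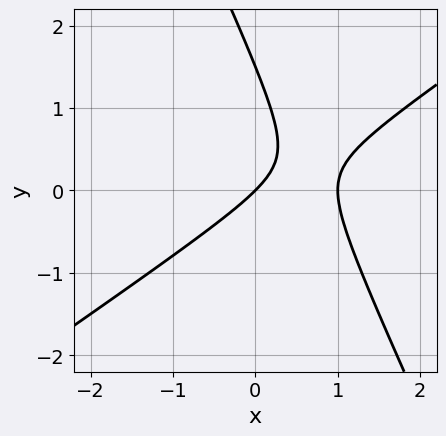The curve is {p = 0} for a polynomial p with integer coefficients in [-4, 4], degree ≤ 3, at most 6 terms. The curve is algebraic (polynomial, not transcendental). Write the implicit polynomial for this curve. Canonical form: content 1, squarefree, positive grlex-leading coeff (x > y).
The degree is 2 — no degree-1 curve has this shape.
Observable constraints: the x-axis gridline crossings are at x ∈ {0, 1}; it crosses the y-axis at the gridline y = 0.
Matching integer coefficients to the picture gives p.

3*x^2 - 3*x*y - 2*y^2 - 3*x + 3*y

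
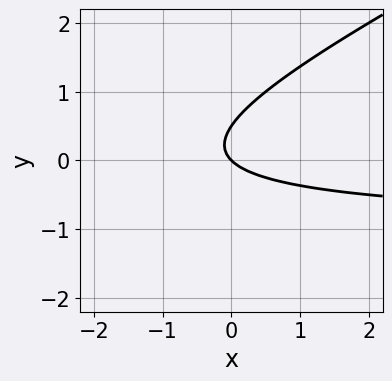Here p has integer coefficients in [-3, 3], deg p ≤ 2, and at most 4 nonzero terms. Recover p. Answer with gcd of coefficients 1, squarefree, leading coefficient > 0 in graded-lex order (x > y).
x*y - 2*y^2 + x + y

First, deg p = 2. The shape is more complex than any degree-1 curve.
Then, from the axis intercepts and sections: one y-axis crossing is at y = 0; one x-axis crossing is at x = 0.
Finally, these observations pin down the coefficients.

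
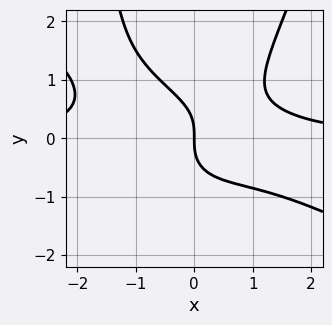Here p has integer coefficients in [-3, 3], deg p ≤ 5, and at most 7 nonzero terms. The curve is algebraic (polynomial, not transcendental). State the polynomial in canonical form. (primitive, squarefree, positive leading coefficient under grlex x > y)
First, degree: the shape is more complex than any degree-3 curve, so deg p = 4.
Next, from the visible intercepts: one x-axis crossing is at x = 0; it crosses the y-axis at the gridline y = 0.
Finally, the integer polynomial consistent with all of this is the stated p.

2*x^3*y + 3*x^2*y^2 - x*y^3 - 3*y^3 - 3*x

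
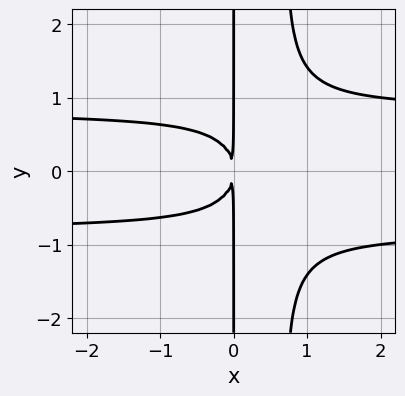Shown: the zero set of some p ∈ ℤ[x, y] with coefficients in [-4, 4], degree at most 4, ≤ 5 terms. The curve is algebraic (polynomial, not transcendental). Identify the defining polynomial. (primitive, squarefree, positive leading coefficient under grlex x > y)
3*x^2*y^2 - 2*x*y^2 - 2*x^2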